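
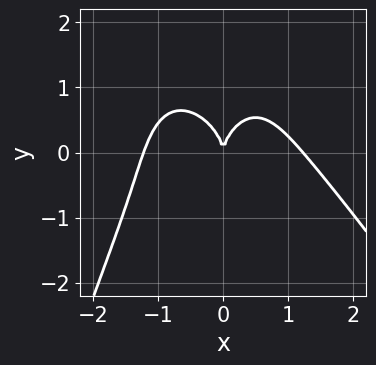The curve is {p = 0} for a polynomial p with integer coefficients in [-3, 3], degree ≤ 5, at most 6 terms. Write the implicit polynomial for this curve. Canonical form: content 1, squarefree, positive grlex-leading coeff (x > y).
deg p = 4. The shape is more complex than any degree-3 curve.
Observable constraints: one y-axis crossing is at y = 0; one x-axis crossing is at x = 0.
Assembling these constraints gives the stated polynomial.

2*x^4 + x^3*y + 3*x^2*y + y^3 - 3*x^2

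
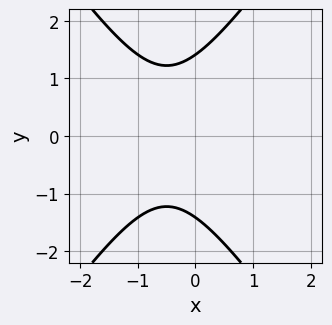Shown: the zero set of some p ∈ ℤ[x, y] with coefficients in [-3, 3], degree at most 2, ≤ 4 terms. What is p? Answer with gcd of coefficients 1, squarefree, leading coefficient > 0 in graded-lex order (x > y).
2*x^2 - y^2 + 2*x + 2

First, degree: the shape is more complex than any degree-1 curve, so deg p = 2.
Next, symmetries: it's symmetric under y → −y, forcing even powers of y.
Next, from the axis intercepts and sections: the curve avoids every integer x-axis point in the box.
Finally, these observations pin down the coefficients.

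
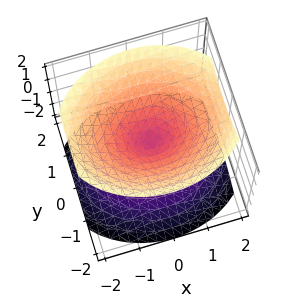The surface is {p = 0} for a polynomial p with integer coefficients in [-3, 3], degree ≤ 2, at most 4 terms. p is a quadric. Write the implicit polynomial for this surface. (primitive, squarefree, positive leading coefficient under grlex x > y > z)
2*x^2 + 3*y^2 - 3*z^2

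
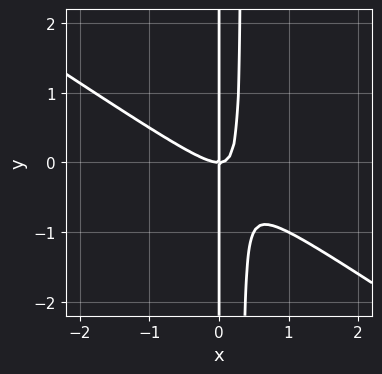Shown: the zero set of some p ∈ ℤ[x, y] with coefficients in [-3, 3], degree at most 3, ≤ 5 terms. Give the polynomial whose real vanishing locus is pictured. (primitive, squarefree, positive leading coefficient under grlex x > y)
2*x^3 + 3*x^2*y - x*y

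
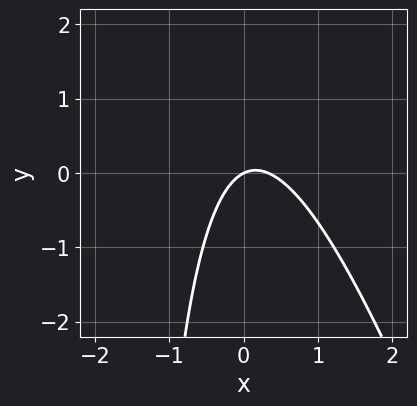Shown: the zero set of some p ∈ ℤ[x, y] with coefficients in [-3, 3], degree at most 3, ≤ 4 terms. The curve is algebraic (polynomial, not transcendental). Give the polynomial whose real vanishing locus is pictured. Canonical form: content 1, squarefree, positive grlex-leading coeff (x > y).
3*x^2 + x*y - x + 2*y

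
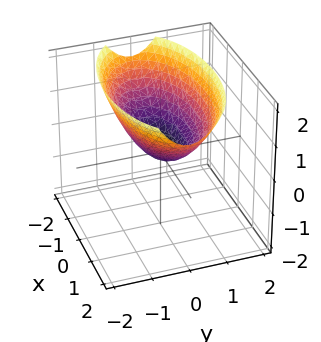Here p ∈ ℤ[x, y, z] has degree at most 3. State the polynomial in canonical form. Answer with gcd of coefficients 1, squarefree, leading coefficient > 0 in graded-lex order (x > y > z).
The degree is 2 — a paraboloid; a quadric.
Symmetries: the y ↦ −y reflection is a symmetry, so y appears only in even powers; the x ↦ −x reflection is a symmetry, so x appears only in even powers.
Reading off the gridlines: it crosses the z-axis at the gridline z = 0; one y-axis crossing is at y = 0; it crosses the x-axis at the gridline x = 0.
Together with the visible shape, these determine p as stated.

x^2 + 3*y^2 - 3*z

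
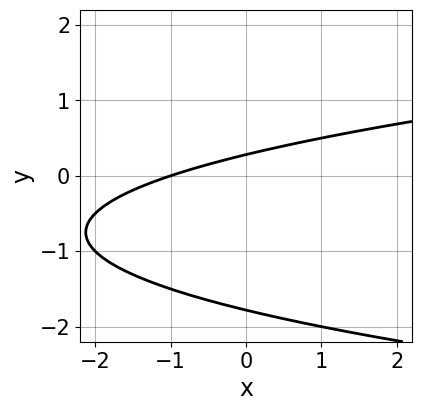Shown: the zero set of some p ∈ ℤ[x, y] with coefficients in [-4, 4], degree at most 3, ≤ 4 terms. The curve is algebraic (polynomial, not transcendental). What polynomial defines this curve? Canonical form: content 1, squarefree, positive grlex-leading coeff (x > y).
2*y^2 - x + 3*y - 1

First, the degree is 2 — a generic line meets the curve in up to 2 points.
Next, from the axis intercepts and sections: it crosses the x-axis at the gridline x = -1.
Finally, fitting integer coefficients to these (and the overall shape) gives p.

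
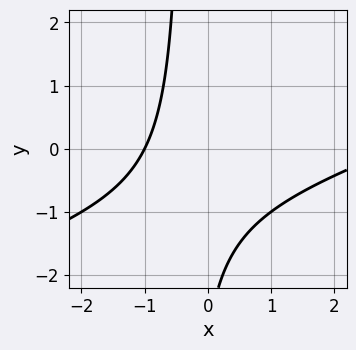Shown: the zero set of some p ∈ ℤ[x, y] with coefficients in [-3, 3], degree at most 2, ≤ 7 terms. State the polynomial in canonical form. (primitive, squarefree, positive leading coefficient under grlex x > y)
The degree is 2 — a generic line meets the curve in up to 2 points.
From the axis intercepts and sections: the curve avoids every integer y-axis point in the box; one x-axis crossing is at x = -1.
Fitting integer coefficients to these (and the overall shape) gives p.

x^2 - 3*x*y - 2*x - y - 3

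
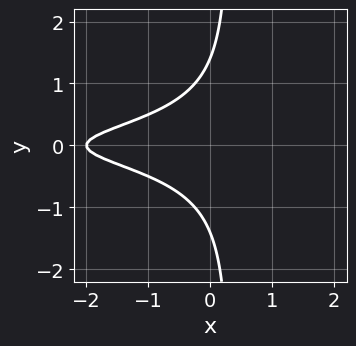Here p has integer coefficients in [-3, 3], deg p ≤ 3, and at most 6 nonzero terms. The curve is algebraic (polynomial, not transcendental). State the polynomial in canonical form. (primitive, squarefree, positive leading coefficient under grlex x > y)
3*x*y^2 - y^2 + x + 2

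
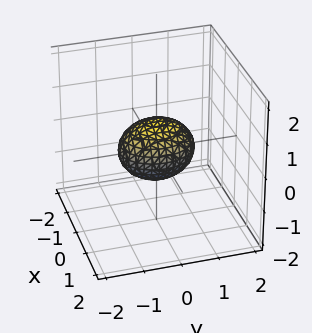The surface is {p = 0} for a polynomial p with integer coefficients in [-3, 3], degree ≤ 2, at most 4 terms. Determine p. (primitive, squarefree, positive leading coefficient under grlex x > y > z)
First, the degree is 2 — a closed, bounded, convex surface; a quadric.
Next, symmetries: it's symmetric under x → −x, forcing even powers of x; the y ↦ −y reflection is a symmetry, so y appears only in even powers; it's symmetric under z → −z, forcing even powers of z.
Next, checking where it meets the axes: the y-axis gridline crossings are at y ∈ {-1, 1}.
Finally, fitting integer coefficients to these (and the overall shape) gives p.

3*x^2 + 2*y^2 + 3*z^2 - 2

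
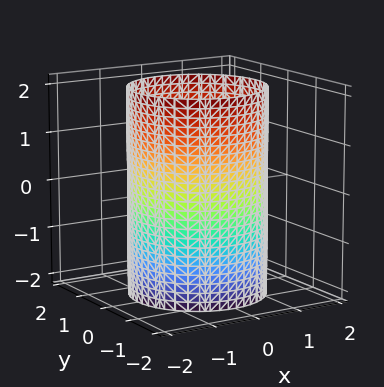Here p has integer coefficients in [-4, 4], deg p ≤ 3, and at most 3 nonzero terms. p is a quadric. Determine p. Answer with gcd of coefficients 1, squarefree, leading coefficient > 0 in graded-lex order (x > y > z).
x^2 + y^2 - 2

1. The degree is 2 — a cylinder; a quadric.
2. By symmetry, the z-axis is an axis of rotation, so x and y enter only as x² + y²; it's symmetric under z → −z, forcing even powers of z.
3. Reading off the gridlines: no z-intercept at any integer in the box; a circular section at z = 2 has radius between 1 and 2.
4. Matching integer coefficients to the picture gives p.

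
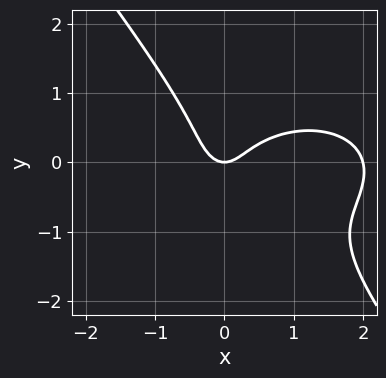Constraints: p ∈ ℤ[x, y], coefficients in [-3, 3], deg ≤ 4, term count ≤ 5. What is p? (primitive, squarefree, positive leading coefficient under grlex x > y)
Degree: a generic line meets the curve in up to 3 points, so deg p = 3.
From the visible intercepts: it meets the y-axis at y = 0 (among the integer gridlines); among the integer gridlines, it crosses the x-axis at x ∈ {0, 2}.
Together with the visible shape, these determine p as stated.

x^3 + 2*x*y^2 + 2*y^3 - 2*x^2 + y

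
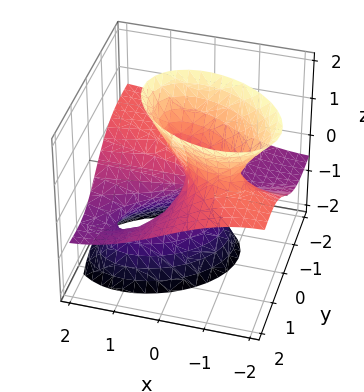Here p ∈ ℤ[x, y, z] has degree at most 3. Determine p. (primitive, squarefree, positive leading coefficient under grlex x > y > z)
1. The degree is 3 — no degree-2 surface has this shape.
2. Against the integer gridlines: the visible y-axis segment lies entirely on the surface; the visible x-axis segment lies entirely on the surface.
3. Putting this together gives p.

2*x^2*z + x*z^2 + 3*y^2*z - z^3 + 3*x*y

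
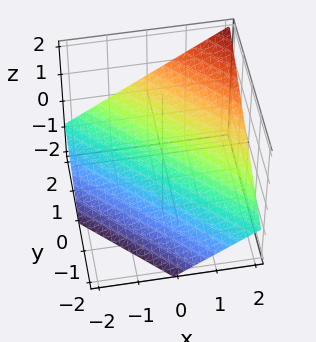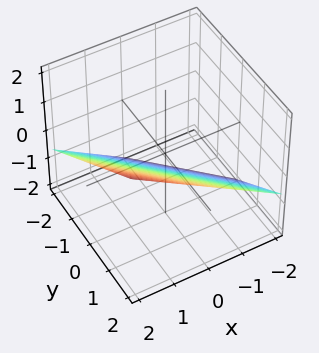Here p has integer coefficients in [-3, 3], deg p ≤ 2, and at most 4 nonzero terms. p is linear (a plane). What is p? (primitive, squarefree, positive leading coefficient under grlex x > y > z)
2*x + 2*y - 3*z - 2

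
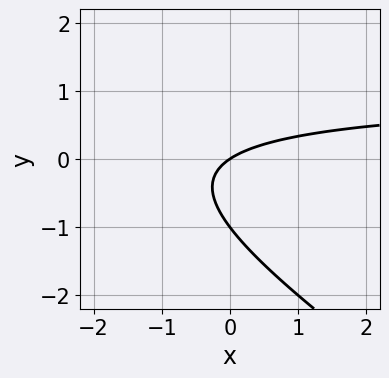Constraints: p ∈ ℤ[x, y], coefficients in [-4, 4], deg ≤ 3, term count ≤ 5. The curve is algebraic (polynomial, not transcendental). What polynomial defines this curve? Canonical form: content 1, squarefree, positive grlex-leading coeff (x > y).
First, degree: a generic line meets the curve in up to 2 points, so deg p = 2.
Next, observable constraints: one x-axis crossing is at x = 0; among the integer gridlines, it crosses the y-axis at y ∈ {-1, 0}.
Finally, fitting integer coefficients to these (and the overall shape) gives p.

2*x*y + 3*y^2 - 2*x + 3*y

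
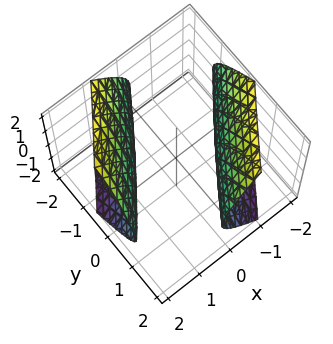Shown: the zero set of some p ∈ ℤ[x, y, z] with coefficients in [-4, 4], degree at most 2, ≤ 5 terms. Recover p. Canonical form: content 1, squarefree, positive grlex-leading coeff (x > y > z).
2*x^2 - 3*x*y + y^2 - 2*z^2 - 3

(a) I count 2 distinct pieces. They look like related sheets of one shape, so recover p as a whole.
(b) The degree is 2 — a generic line meets the surface in up to 2 points.
(c) Observable constraints: it misses every integer gridline on the z-axis.
(d) These observations pin down the coefficients.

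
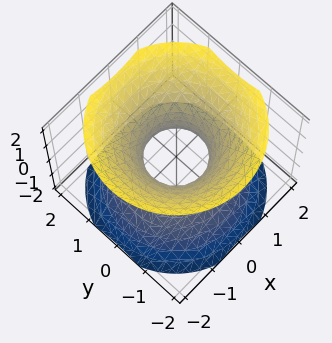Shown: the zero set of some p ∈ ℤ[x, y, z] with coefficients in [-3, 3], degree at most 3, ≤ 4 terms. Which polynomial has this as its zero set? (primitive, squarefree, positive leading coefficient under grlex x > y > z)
3*x^2 + 3*y^2 - 3*z^2 - 2

1. The degree is 2 — one connected sheet with a waist; a quadric.
2. Symmetries: mirror symmetry z ↦ −z ⇒ only even powers of z; every cross-section ⟂ z is a circle, so x, y appear only via x² + y².
3. Checking where it meets the axes: a circular section at z = 0 has radius between 0 and 1; the surface avoids every integer z-axis point in the box.
4. Matching integer coefficients to the picture gives p.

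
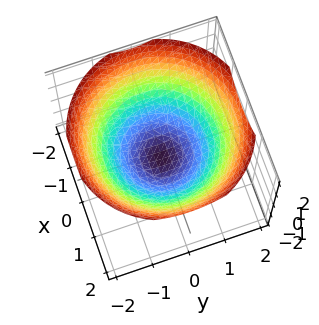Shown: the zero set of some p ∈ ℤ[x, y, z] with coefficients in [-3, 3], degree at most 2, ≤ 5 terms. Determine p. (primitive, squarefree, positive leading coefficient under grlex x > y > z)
Degree: no degree-1 surface has this shape, so deg p = 2.
Symmetry: every cross-section ⟂ z is a circle, so x, y appear only via x² + y².
Against the integer gridlines: among the integer gridlines, it crosses the x-axis at x ∈ {-1, 1}; among the integer gridlines, it crosses the y-axis at y ∈ {-1, 1}; a circular section at z = 0 has radius exactly 1.
Solving for integer coefficients yields p as stated.

x^2 + y^2 - 2*z - 1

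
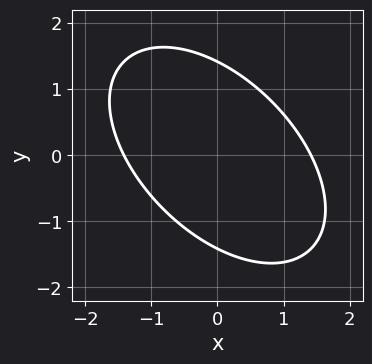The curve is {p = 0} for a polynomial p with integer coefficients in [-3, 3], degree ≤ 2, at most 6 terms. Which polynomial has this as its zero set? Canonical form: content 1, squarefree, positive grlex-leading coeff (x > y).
First, deg p = 2. No degree-1 curve has this shape.
Finally, matching integer coefficients to the picture gives p.

x^2 + x*y + y^2 - 2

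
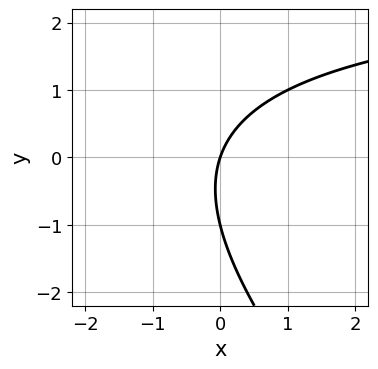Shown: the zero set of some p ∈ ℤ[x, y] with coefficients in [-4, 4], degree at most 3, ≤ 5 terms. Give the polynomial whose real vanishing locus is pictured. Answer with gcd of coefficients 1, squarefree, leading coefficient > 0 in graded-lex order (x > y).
First, degree: the shape is more complex than any degree-1 curve, so deg p = 2.
Then, against the integer gridlines: it crosses the x-axis at the gridline x = 0; the y-axis gridline crossings are at y ∈ {-1, 0}.
Finally, these observations pin down the coefficients.

x*y + y^2 - 3*x + y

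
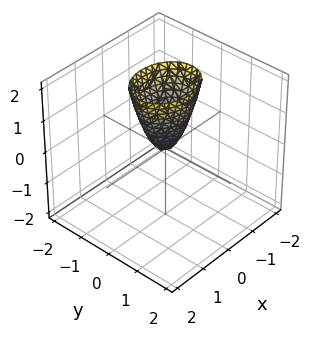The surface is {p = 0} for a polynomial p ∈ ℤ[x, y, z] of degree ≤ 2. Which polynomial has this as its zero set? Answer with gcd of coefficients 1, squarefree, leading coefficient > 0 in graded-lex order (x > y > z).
2*x^2 + 3*y^2 - z

(a) The degree is 2 — a single bowl opening along one axis; a quadric.
(b) Symmetries: it's symmetric under y → −y, forcing even powers of y; mirror symmetry x ↦ −x ⇒ only even powers of x.
(c) From the axis intercepts and sections: it crosses the y-axis at the gridline y = 0; one z-axis crossing is at z = 0; it crosses the x-axis at the gridline x = 0.
(d) Putting this together gives p.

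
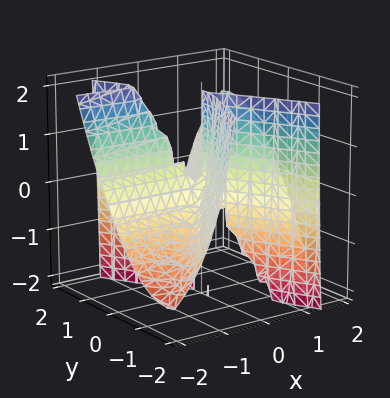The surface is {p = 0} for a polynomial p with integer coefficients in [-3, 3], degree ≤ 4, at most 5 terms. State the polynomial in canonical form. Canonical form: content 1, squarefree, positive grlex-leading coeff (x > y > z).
3*x^2*y - 2*x^2*z - x*y*z - y^3

Degree: no degree-2 surface has this shape, so deg p = 3.
From the axis intercepts and sections: the visible x-axis segment lies entirely on the surface; every point of the z-axis in the box is on the surface; one y-axis crossing is at y = 0.
Fitting integer coefficients to these (and the overall shape) gives p.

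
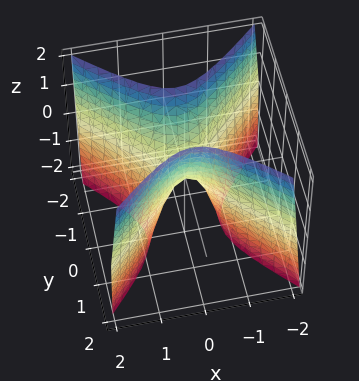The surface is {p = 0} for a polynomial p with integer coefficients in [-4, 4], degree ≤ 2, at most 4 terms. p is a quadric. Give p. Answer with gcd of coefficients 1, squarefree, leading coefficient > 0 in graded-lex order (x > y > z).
1. The degree is 2 — a saddle surface; a quadric.
2. Symmetries: mirror symmetry y ↦ −y ⇒ only even powers of y; mirror symmetry x ↦ −x ⇒ only even powers of x.
3. From the visible intercepts: one y-axis crossing is at y = 0; one z-axis crossing is at z = 0; it crosses the x-axis at the gridline x = 0.
4. Matching integer coefficients to the picture gives p.

3*x^2 - 3*y^2 + z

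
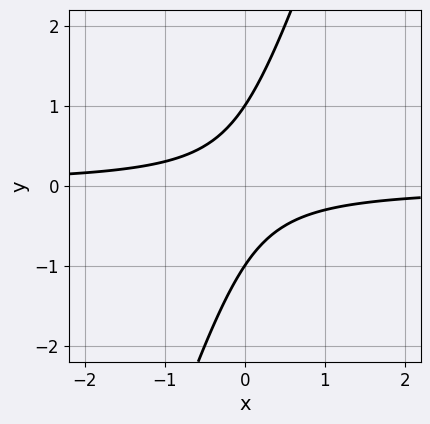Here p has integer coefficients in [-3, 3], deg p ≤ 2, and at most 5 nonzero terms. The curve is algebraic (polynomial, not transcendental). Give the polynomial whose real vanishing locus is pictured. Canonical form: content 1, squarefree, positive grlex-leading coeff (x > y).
3*x*y - y^2 + 1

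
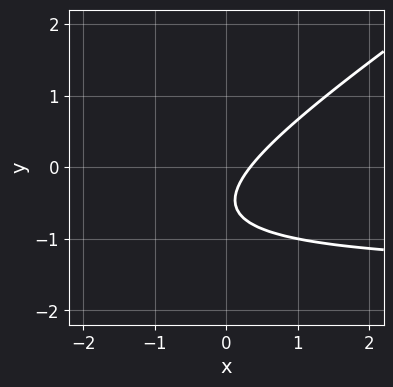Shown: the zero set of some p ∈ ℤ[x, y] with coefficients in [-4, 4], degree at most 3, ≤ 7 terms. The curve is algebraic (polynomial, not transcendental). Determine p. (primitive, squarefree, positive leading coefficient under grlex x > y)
(a) Degree: no degree-1 curve has this shape, so deg p = 2.
(b) From the axis intercepts and sections: it misses every integer gridline on the y-axis.
(c) Fitting integer coefficients to these (and the overall shape) gives p.

2*x*y - 3*y^2 + 3*x - 3*y - 1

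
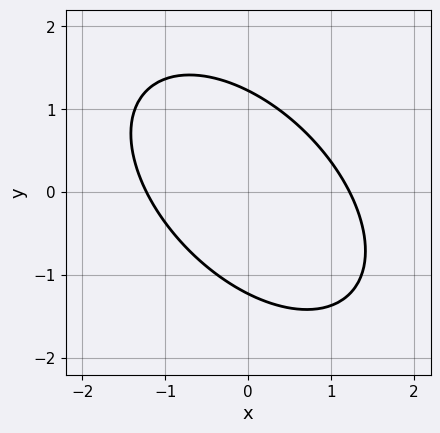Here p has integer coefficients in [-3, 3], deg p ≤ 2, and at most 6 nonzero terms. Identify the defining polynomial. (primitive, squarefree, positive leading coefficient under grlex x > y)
deg p = 2.
Solving for integer coefficients yields p as stated.

2*x^2 + 2*x*y + 2*y^2 - 3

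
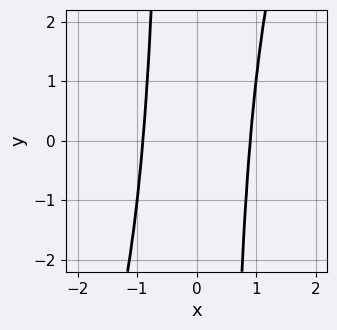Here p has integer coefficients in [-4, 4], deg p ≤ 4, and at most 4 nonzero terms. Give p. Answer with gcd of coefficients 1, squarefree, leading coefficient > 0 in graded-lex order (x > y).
3*x^4 - x^3*y - 2

deg p = 4. No degree-3 curve has this shape.
Checking where it meets the axes: it misses every integer gridline on the y-axis.
Putting this together gives p.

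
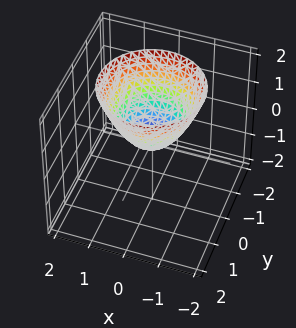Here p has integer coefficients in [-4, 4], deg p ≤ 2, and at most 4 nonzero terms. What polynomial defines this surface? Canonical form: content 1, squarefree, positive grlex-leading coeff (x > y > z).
(a) Degree: a single bowl opening along one axis; a quadric, so deg p = 2.
(b) By symmetry, every cross-section ⟂ z is a circle, so x, y appear only via x² + y².
(c) From the axis intercepts and sections: it meets the y-axis at y = 0 (among the integer gridlines); one x-axis crossing is at x = 0; a circular section at z = 1 has radius exactly 1; it crosses the z-axis at the gridline z = 0.
(d) The integer polynomial consistent with all of this is the stated p.

x^2 + y^2 - z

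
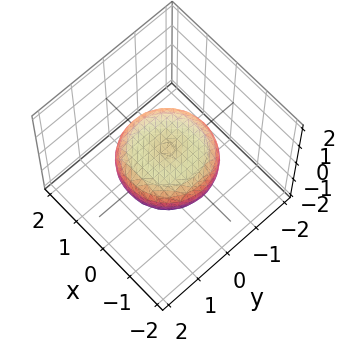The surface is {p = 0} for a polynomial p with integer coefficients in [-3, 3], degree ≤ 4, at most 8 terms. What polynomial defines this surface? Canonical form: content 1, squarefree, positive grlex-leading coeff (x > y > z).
1. The degree is 4 — a generic line meets the surface in up to 4 points.
2. By symmetry, every cross-section ⟂ z is a circle, so x, y appear only via x² + y².
3. From the visible intercepts: a circular section at z = 0 has radius between 1 and 2.
4. Together with the visible shape, these determine p as stated.

x^4 + 2*x^2*y^2 + y^4 - x^2 - y^2 + 3*z^2 - 1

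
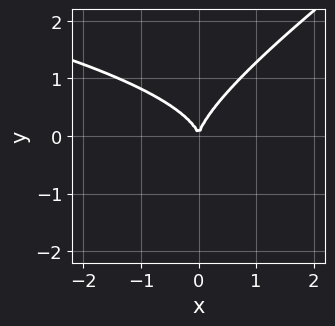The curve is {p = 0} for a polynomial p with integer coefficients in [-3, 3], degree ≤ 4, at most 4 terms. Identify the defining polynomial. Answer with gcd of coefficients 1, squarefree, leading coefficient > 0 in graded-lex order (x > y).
(a) deg p = 3. No degree-2 curve has this shape.
(b) Checking where it meets the axes: it meets the y-axis at y = 0 (among the integer gridlines); one x-axis crossing is at x = 0.
(c) Together with the visible shape, these determine p as stated.

2*x*y^2 - 3*y^3 + 3*x^2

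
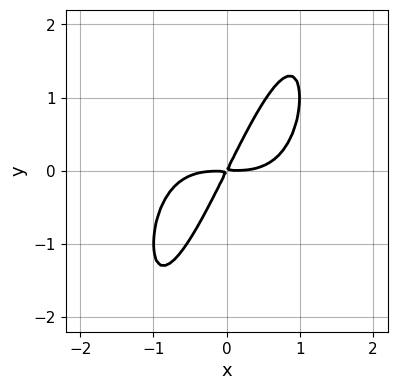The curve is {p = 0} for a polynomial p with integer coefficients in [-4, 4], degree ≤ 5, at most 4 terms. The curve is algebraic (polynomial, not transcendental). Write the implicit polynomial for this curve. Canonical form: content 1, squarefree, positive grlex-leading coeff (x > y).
1. The degree is 4 — a generic line meets the curve in up to 4 points.
2. The integer polynomial consistent with all of this is the stated p.

x^4 - 2*x*y + y^2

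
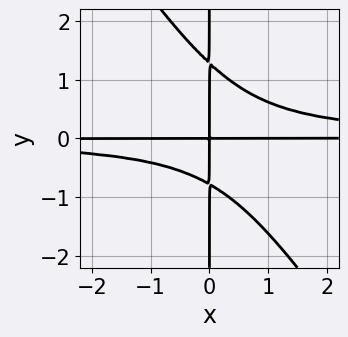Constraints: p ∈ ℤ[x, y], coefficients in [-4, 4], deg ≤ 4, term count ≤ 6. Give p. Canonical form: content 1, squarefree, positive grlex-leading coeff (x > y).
3*x^2*y^2 + 2*x*y^3 - x*y^2 - 2*x*y

(a) deg p = 4. No degree-3 curve has this shape.
(b) Reading off the gridlines: every point of the x-axis in the box is on the curve; the visible y-axis segment lies entirely on the curve.
(c) Solving for integer coefficients yields p as stated.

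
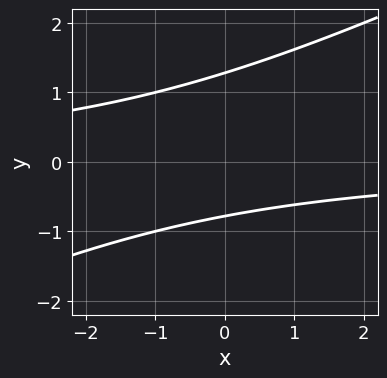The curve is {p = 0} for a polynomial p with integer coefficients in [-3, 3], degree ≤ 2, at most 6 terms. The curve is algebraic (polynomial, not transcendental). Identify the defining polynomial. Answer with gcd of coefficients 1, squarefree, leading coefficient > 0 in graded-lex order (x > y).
x*y - 2*y^2 + y + 2

1. Degree: the shape is more complex than any degree-1 curve, so deg p = 2.
2. Against the integer gridlines: the curve avoids every integer x-axis point in the box.
3. Fitting integer coefficients to these (and the overall shape) gives p.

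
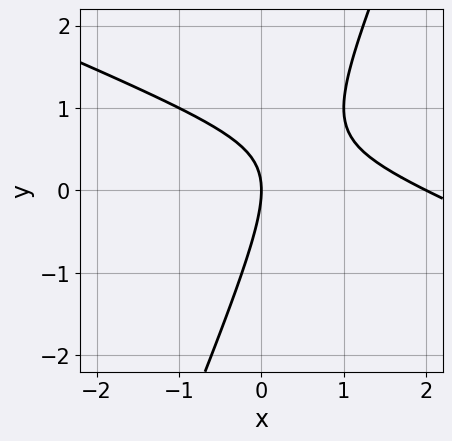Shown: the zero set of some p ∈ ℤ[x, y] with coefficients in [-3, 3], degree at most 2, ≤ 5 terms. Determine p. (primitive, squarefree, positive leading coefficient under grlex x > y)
(a) deg p = 2.
(b) Observable constraints: the x-axis gridline crossings are at x ∈ {0, 2}; one y-axis crossing is at y = 0.
(c) The integer polynomial consistent with all of this is the stated p.

x^2 + 2*x*y - y^2 - 2*x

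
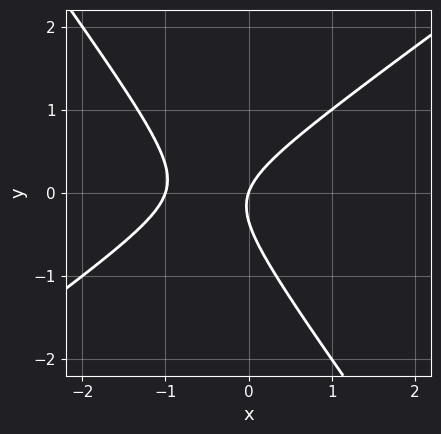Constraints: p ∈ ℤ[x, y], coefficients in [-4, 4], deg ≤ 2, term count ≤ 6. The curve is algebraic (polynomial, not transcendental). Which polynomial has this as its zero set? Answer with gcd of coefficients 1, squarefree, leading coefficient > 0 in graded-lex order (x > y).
3*x^2 - 2*x*y - 3*y^2 + 3*x - y

First, degree: no degree-1 curve has this shape, so deg p = 2.
Then, against the integer gridlines: among the integer gridlines, it crosses the x-axis at x ∈ {-1, 0}; it meets the y-axis at y = 0 (among the integer gridlines).
Finally, assembling these constraints gives the stated polynomial.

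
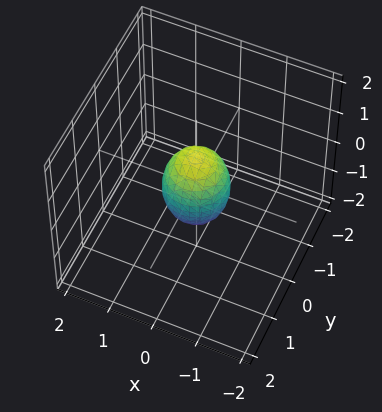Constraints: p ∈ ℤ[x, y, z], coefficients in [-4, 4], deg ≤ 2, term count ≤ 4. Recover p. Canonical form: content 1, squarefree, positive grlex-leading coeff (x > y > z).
2*x^2 + 2*y^2 + z^2 - 1

1. deg p = 2. A generic line meets the surface in up to 2 points.
2. By symmetry, every cross-section ⟂ z is a circle, so x, y appear only via x² + y².
3. From the axis intercepts and sections: a circular section at z = 0 has radius between 0 and 1; the z-axis gridline crossings are at z ∈ {-1, 1}.
4. Solving for integer coefficients yields p as stated.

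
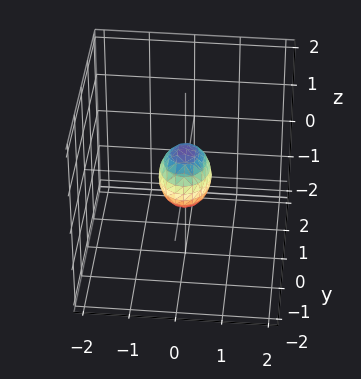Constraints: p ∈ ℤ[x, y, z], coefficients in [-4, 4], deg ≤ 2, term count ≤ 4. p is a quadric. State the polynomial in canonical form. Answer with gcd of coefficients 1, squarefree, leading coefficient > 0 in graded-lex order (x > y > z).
1. Degree: a closed, bounded, convex surface; a quadric, so deg p = 2.
2. Symmetries: mirror symmetry x ↦ −x ⇒ only even powers of x; it's symmetric under z → −z, forcing even powers of z; it's symmetric under y → −y, forcing even powers of y.
3. Assembling these constraints gives the stated polynomial.

3*x^2 + 2*y^2 + 2*z^2 - 1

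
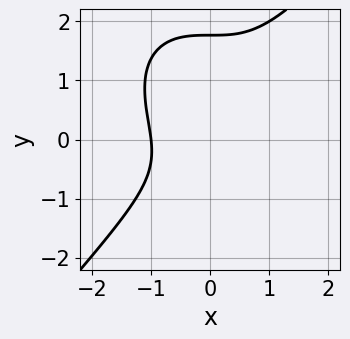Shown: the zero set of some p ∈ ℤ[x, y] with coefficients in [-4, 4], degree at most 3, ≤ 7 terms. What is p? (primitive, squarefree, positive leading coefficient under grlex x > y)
First, degree: a generic line meets the curve in up to 3 points, so deg p = 3.
Next, reading off the gridlines: it meets the x-axis at x = -1 (among the integer gridlines).
Finally, the integer polynomial consistent with all of this is the stated p.

3*x^3 - 2*y^3 + 2*y^2 + y + 3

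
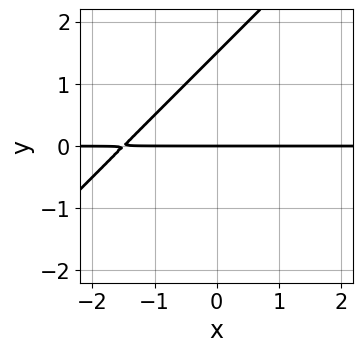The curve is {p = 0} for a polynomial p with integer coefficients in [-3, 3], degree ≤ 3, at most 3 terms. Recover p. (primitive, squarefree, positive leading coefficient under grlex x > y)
2*x*y - 2*y^2 + 3*y

(a) Degree: a generic line meets the curve in up to 2 points, so deg p = 2.
(b) Reading off the gridlines: it crosses the y-axis at the gridline y = 0; the visible x-axis segment lies entirely on the curve.
(c) Assembling these constraints gives the stated polynomial.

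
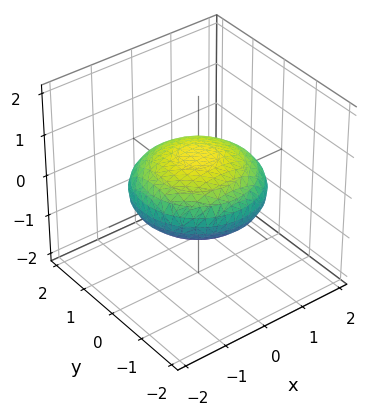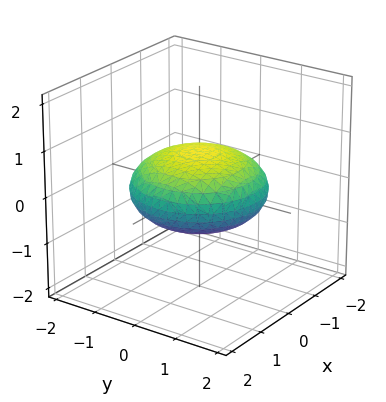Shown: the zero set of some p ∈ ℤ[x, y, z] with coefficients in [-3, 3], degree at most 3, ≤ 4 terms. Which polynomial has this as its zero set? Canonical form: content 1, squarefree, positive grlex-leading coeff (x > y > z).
1. The degree is 2 — a generic line meets the surface in up to 2 points.
2. Symmetries: rotational symmetry about the z-axis ⇒ p depends on x, y only through x² + y².
3. Reading off the gridlines: a circular section at z = 0 has radius between 1 and 2.
4. Assembling these constraints gives the stated polynomial.

x^2 + y^2 + 3*z^2 - 2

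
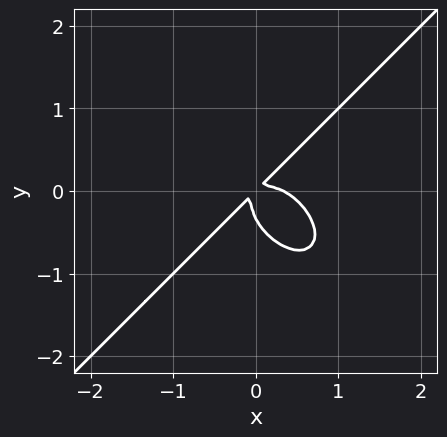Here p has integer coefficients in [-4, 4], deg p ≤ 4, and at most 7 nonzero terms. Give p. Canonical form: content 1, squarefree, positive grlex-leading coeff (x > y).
Degree: a generic line meets the curve in up to 3 points, so deg p = 3.
Solving for integer coefficients yields p as stated.

3*x^3 - 3*y^3 - x^2 + 2*x*y - y^2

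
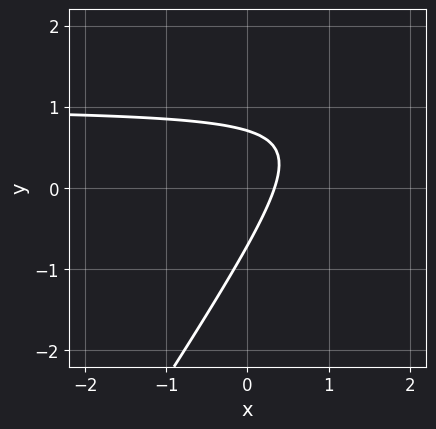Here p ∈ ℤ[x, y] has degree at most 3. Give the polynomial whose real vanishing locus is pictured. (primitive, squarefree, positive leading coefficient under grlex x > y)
3*x*y - 2*y^2 - 3*x + 1

1. Degree: a generic line meets the curve in up to 2 points, so deg p = 2.
2. Solving for integer coefficients yields p as stated.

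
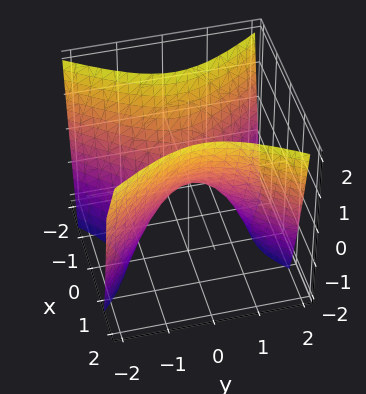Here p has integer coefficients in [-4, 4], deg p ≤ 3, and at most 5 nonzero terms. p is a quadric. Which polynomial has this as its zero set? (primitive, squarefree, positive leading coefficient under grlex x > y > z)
1. deg p = 2. A hyperbolic paraboloid; a quadric.
2. Symmetries: the y ↦ −y reflection is a symmetry, so y appears only in even powers; the x ↦ −x reflection is a symmetry, so x appears only in even powers.
3. Observable constraints: one x-axis crossing is at x = 0; it meets the y-axis at y = 0 (among the integer gridlines).
4. Assembling these constraints gives the stated polynomial.

3*x^2 - 2*y^2 - 2*z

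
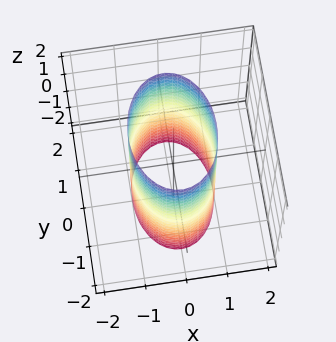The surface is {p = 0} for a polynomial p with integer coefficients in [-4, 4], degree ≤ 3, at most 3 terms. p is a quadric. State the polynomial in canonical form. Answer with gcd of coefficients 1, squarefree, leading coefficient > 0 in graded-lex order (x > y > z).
2*x^2 + y^2 - 2

1. The degree is 2 — constant cross-section along one axis; a quadric.
2. Symmetries: it's symmetric under z → −z, forcing even powers of z; the x ↦ −x reflection is a symmetry, so x appears only in even powers; mirror symmetry y ↦ −y ⇒ only even powers of y.
3. Checking where it meets the axes: no z-intercept at any integer in the box; among the integer gridlines, it crosses the x-axis at x ∈ {-1, 1}.
4. Fitting integer coefficients to these (and the overall shape) gives p.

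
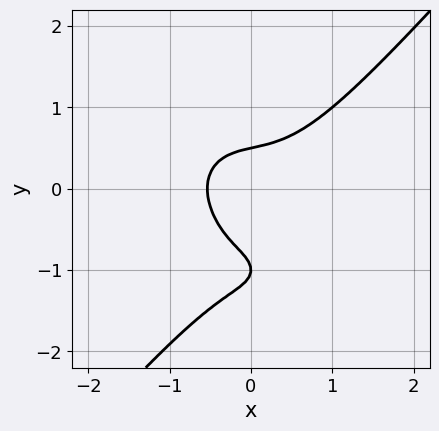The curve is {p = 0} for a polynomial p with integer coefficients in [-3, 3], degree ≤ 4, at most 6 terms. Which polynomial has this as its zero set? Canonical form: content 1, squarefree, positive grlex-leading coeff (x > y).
3*x^3 - 2*y^3 - 3*y^2 + x + 1

1. The degree is 3 — no degree-2 curve has this shape.
2. Observable constraints: it crosses the y-axis at the gridline y = -1.
3. Assembling these constraints gives the stated polynomial.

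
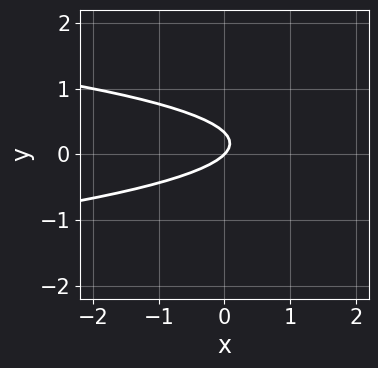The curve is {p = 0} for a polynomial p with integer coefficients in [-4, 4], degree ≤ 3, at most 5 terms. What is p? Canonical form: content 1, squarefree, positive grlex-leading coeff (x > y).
3*y^2 + x - y

1. Degree: no degree-1 curve has this shape, so deg p = 2.
2. Checking where it meets the axes: it crosses the y-axis at the gridline y = 0; it meets the x-axis at x = 0 (among the integer gridlines).
3. Solving for integer coefficients yields p as stated.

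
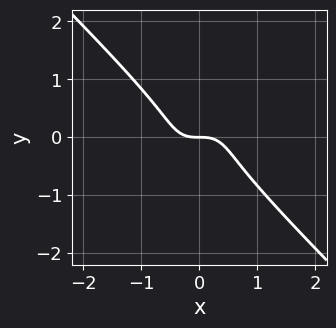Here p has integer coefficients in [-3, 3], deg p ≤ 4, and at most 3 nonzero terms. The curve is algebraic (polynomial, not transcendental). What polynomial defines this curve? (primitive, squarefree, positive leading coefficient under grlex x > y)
First, the degree is 3 — no degree-2 curve has this shape.
Next, reading off the gridlines: one y-axis crossing is at y = 0; it meets the x-axis at x = 0 (among the integer gridlines).
Finally, fitting integer coefficients to these (and the overall shape) gives p.

2*x^3 + 2*y^3 + y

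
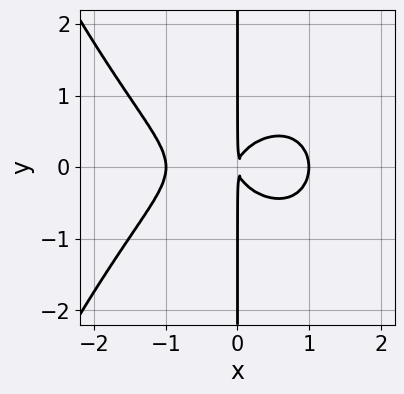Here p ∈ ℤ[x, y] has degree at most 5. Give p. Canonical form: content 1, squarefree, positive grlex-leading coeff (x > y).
First, the degree is 4 — the shape is more complex than any degree-3 curve.
Next, symmetries: the y ↦ −y reflection is a symmetry, so y appears only in even powers.
Then, reading off the gridlines: the visible y-axis segment lies entirely on the curve; the x-axis gridline crossings are at x ∈ {-1, 1}.
Finally, the integer polynomial consistent with all of this is the stated p.

x^4 + 2*x*y^2 - x^2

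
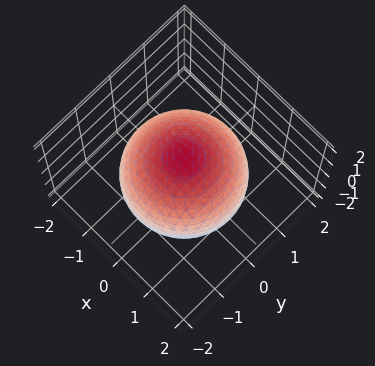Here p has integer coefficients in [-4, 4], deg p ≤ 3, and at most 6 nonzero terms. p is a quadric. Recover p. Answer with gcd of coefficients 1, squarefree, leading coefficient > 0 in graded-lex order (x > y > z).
x^2 + y^2 + z^2 - 2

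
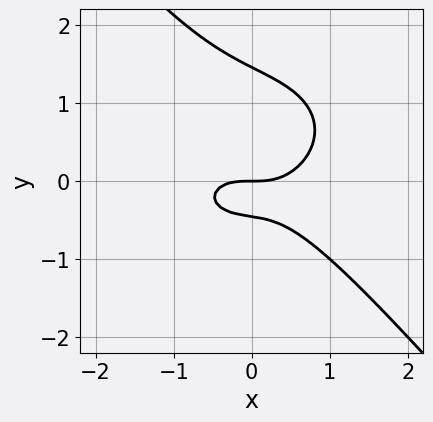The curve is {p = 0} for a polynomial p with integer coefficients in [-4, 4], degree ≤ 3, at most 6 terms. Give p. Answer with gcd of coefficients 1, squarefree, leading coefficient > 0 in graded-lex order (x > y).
First, the degree is 3 — the shape is more complex than any degree-2 curve.
Then, from the visible intercepts: it meets the x-axis at x = 0 (among the integer gridlines); it crosses the y-axis at the gridline y = 0.
Finally, the integer polynomial consistent with all of this is the stated p.

2*x^3 + 2*x*y^2 + 3*y^3 - 3*y^2 - 2*y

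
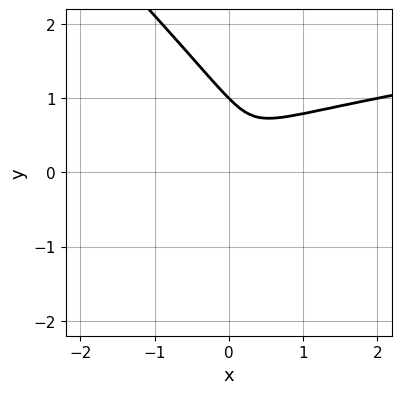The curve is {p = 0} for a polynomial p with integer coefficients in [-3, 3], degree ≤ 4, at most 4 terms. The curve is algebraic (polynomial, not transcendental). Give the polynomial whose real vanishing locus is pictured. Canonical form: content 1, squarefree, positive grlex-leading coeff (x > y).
The degree is 3 — a generic line meets the curve in up to 3 points.
Against the integer gridlines: it crosses the y-axis at the gridline y = 1.
The integer polynomial consistent with all of this is the stated p.

2*x*y^2 + 2*y^3 - x^2 - 2*y^2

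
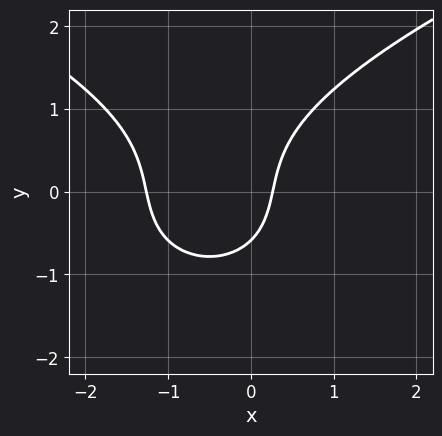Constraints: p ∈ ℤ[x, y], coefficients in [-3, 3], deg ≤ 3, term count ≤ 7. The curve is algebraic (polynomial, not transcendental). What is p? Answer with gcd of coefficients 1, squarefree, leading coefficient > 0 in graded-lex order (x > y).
2*y^3 - 3*x^2 - 3*x + y + 1

First, the degree is 3 — a generic line meets the curve in up to 3 points.
Finally, matching integer coefficients to the picture gives p.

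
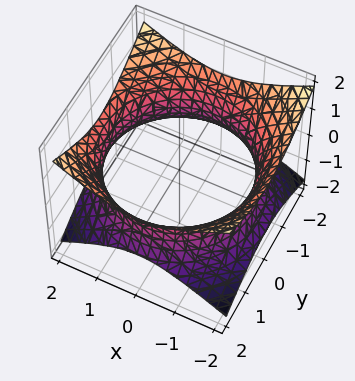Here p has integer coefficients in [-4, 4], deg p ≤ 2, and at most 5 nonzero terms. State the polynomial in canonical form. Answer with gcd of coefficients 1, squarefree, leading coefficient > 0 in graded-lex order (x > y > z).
x^2 + y^2 - 2*z^2 - 3

Degree: an hourglass — one-sheet hyperboloid; a quadric, so deg p = 2.
Symmetry: the surface is invariant under rotation about z: p = q(x² + y², z); the z ↦ −z reflection is a symmetry, so z appears only in even powers.
Observable constraints: the surface avoids every integer z-axis point in the box; a circular section at z = 0 has radius between 1 and 2.
Solving for integer coefficients yields p as stated.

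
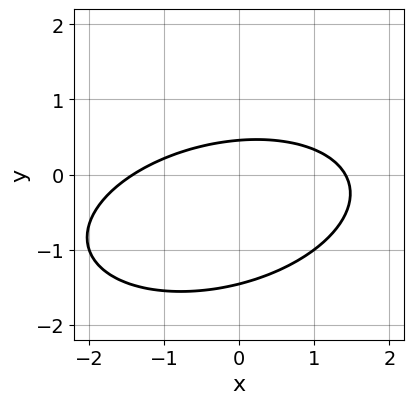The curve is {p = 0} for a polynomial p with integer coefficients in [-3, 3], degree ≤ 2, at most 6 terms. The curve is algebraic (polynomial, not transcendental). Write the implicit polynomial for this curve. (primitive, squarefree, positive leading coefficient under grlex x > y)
x^2 - x*y + 3*y^2 + 3*y - 2

(a) The degree is 2 — no degree-1 curve has this shape.
(b) Matching integer coefficients to the picture gives p.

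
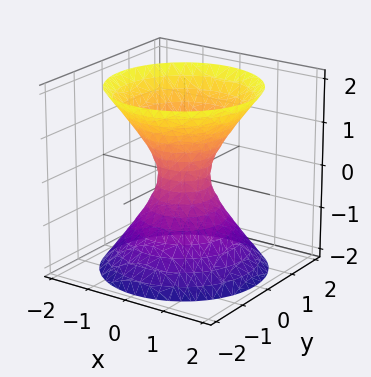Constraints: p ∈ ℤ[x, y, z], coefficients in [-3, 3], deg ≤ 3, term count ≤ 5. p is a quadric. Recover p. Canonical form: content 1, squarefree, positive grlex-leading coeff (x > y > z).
First, degree: one connected sheet with a waist; a quadric, so deg p = 2.
Next, symmetries: the z ↦ −z reflection is a symmetry, so z appears only in even powers; the surface is invariant under rotation about z: p = q(x² + y², z).
Next, reading off the gridlines: it misses every integer gridline on the z-axis; a circular section at z = 0 has radius between 0 and 1.
Finally, putting this together gives p.

3*x^2 + 3*y^2 - 2*z^2 - 1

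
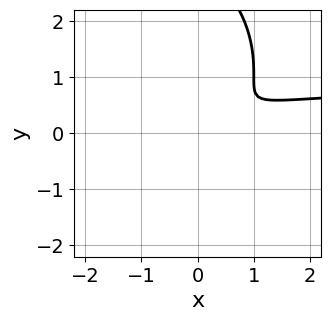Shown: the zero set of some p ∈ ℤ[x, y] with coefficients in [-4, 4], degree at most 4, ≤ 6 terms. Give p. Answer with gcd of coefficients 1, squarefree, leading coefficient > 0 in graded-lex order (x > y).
x^2*y + y^3 - x^2 + 2*x*y - 3*y^2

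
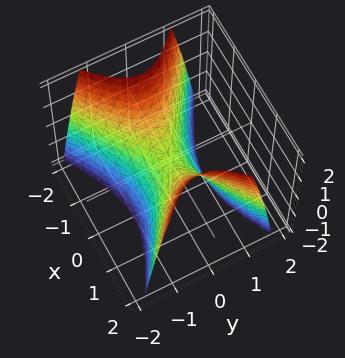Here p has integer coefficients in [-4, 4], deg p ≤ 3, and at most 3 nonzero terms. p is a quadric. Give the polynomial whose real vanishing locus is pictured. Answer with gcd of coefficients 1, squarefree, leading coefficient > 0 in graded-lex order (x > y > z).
x^2 - 2*y^2 - z

(a) deg p = 2.
(b) Symmetries: mirror symmetry y ↦ −y ⇒ only even powers of y; mirror symmetry x ↦ −x ⇒ only even powers of x.
(c) Reading off the gridlines: one z-axis crossing is at z = 0; it crosses the x-axis at the gridline x = 0; one y-axis crossing is at y = 0.
(d) Assembling these constraints gives the stated polynomial.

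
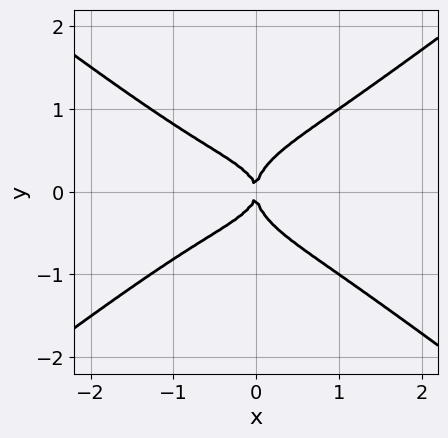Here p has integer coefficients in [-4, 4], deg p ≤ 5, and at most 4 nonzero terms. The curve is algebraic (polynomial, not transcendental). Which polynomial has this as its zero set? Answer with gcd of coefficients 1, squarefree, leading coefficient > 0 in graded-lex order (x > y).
x^4 - 3*y^4 + x*y^2 + x^2

First, deg p = 4.
Then, symmetries: it's symmetric under y → −y, forcing even powers of y.
Next, from the visible intercepts: it meets the y-axis at y = 0 (among the integer gridlines); it meets the x-axis at x = 0 (among the integer gridlines).
Finally, assembling these constraints gives the stated polynomial.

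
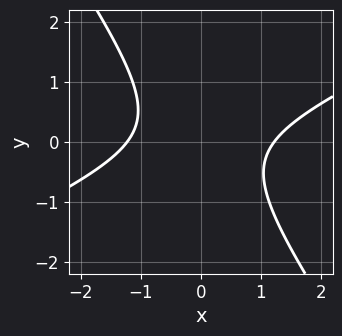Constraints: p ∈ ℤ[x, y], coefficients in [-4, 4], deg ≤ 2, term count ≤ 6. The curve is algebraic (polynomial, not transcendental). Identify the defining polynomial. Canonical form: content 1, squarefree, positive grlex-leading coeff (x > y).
2*x^2 - 3*x*y - 3*y^2 - 3

1. deg p = 2.
2. Reading off the gridlines: the curve avoids every integer y-axis point in the box.
3. Putting this together gives p.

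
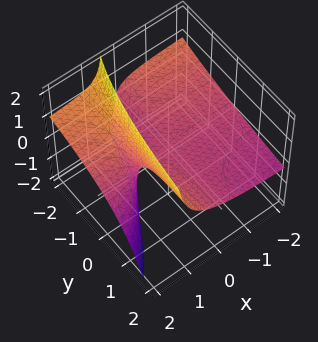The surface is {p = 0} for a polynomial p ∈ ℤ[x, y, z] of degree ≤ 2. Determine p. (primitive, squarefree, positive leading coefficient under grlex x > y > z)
First, degree: a generic line meets the surface in up to 2 points, so deg p = 2.
Then, observable constraints: one z-axis crossing is at z = 0; the visible x-axis segment lies entirely on the surface; the visible y-axis segment lies entirely on the surface.
Finally, assembling these constraints gives the stated polynomial.

x*y + 3*x*z - y*z - 3*z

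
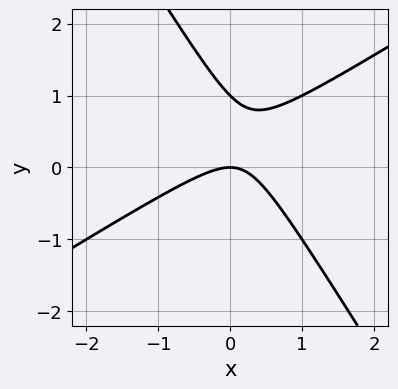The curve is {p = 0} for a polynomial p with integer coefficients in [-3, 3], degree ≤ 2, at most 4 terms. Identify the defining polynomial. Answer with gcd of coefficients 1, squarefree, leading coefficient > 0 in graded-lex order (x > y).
x^2 - x*y - y^2 + y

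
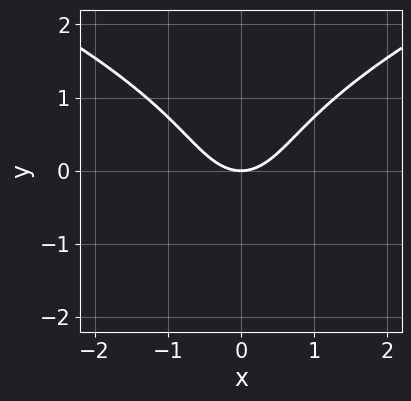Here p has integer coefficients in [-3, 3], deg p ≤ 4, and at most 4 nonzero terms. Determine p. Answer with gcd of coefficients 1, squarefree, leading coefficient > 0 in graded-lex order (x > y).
Degree: the shape is more complex than any degree-2 curve, so deg p = 3.
Symmetries: it's symmetric under x → −x, forcing even powers of x.
Reading off the gridlines: one y-axis crossing is at y = 0; it crosses the x-axis at the gridline x = 0.
These observations pin down the coefficients.

2*y^3 - 3*x^2 + 3*y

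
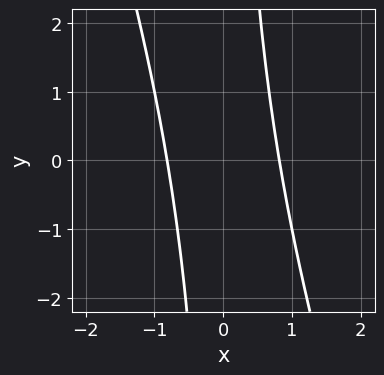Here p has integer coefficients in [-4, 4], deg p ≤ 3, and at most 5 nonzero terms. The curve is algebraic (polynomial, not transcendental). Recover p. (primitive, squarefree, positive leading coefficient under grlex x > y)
First, the degree is 2 — the shape is more complex than any degree-1 curve.
Next, reading off the gridlines: no y-intercept at any integer in the box.
Finally, the integer polynomial consistent with all of this is the stated p.

3*x^2 + x*y - 2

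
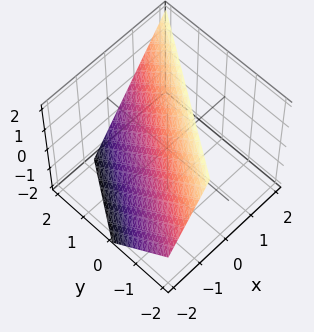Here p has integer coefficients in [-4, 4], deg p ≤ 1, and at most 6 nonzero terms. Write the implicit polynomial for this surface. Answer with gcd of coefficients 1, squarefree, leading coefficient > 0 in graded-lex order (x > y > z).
First, degree: every cross-section is a straight line — this is a plane, so deg p = 1.
Next, against the integer gridlines: it crosses the y-axis at the gridline y = 1; one z-axis crossing is at z = 1.
Finally, these observations pin down the coefficients.

3*x - 2*y - 2*z + 2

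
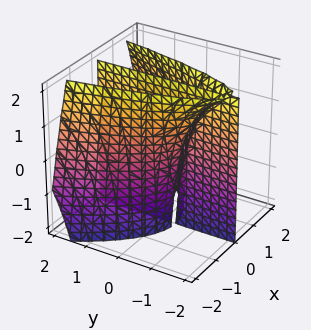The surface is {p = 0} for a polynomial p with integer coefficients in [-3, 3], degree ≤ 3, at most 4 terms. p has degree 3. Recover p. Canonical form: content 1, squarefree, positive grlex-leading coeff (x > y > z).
2*x^3 + x*y*z - 3*x*y - 2*x

(a) I count 2 distinct pieces. They look like related sheets of one shape, so recover p as a whole.
(b) The degree is 3 — a generic line meets the surface in up to 3 points.
(c) From the visible intercepts: among the integer gridlines, it crosses the x-axis at x ∈ {-1, 0, 1}; the visible z-axis segment lies entirely on the surface; the visible y-axis segment lies entirely on the surface.
(d) Together with the visible shape, these determine p as stated.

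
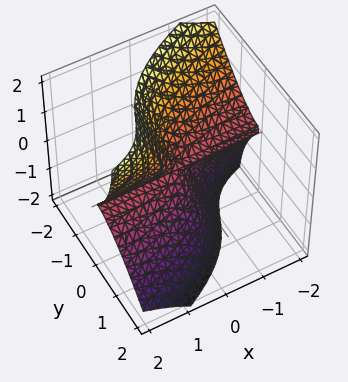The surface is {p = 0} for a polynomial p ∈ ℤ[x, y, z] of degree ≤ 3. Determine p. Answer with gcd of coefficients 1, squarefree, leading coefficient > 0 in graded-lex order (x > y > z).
2*x*y*z - 2*x*z^2 + 3*y^3 + z^3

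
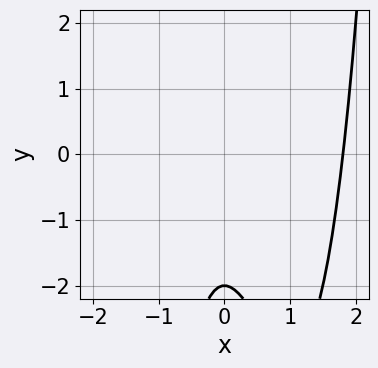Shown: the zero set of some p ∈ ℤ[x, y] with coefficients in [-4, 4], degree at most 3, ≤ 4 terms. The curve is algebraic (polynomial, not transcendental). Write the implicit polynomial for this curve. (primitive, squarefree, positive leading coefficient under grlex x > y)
2*x^3 - 3*x^2 - y - 2

The degree is 3 — no degree-2 curve has this shape.
Checking where it meets the axes: it crosses the y-axis at the gridline y = -2.
Fitting integer coefficients to these (and the overall shape) gives p.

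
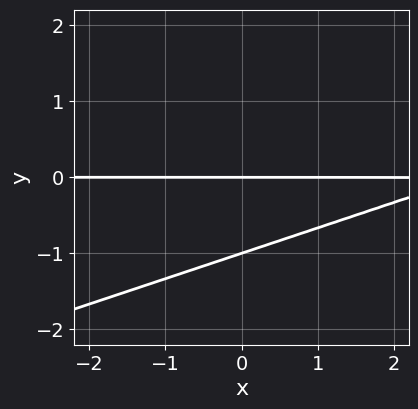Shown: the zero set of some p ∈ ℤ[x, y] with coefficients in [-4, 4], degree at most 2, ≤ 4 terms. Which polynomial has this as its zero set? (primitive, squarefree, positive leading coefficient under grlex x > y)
x*y - 3*y^2 - 3*y

1. The degree is 2 — a generic line meets the curve in up to 2 points.
2. Reading off the gridlines: the y-axis gridline crossings are at y ∈ {-1, 0}; every point of the x-axis in the box is on the curve.
3. Assembling these constraints gives the stated polynomial.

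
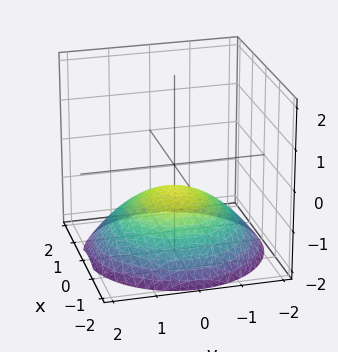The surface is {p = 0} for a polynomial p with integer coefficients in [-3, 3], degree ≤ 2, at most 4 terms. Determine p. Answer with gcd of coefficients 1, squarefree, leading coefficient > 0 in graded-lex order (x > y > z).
x^2 + y^2 + 3*z + 2

First, the degree is 2 — the shape is more complex than any degree-1 surface.
Next, symmetries: every cross-section ⟂ z is a circle, so x, y appear only via x² + y².
Then, against the integer gridlines: the surface avoids every integer y-axis point in the box; no x-intercept at any integer in the box; a circular section at z = -1 has radius exactly 1.
Finally, together with the visible shape, these determine p as stated.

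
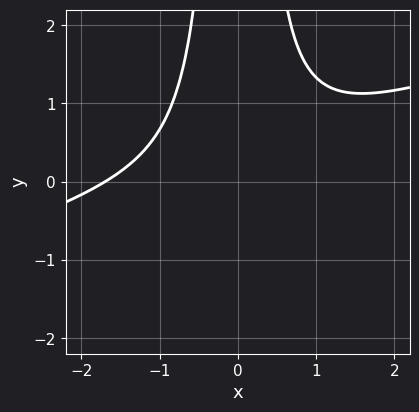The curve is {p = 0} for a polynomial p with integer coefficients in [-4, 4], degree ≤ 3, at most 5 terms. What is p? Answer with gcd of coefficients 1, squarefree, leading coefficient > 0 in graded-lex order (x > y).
(a) deg p = 3. A generic line meets the curve in up to 3 points.
(b) From the visible intercepts: it misses every integer gridline on the y-axis.
(c) Solving for integer coefficients yields p as stated.

x^3 - 3*x^2*y + x^2 + 2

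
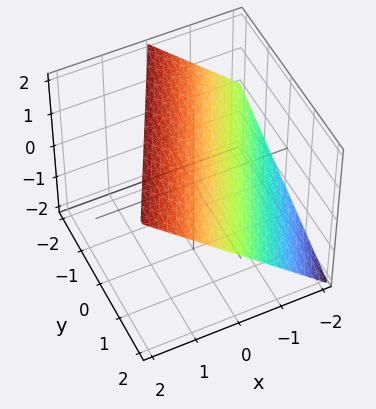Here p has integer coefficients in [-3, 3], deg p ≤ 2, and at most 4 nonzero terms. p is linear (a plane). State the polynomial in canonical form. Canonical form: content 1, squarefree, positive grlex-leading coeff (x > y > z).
First, the degree is 1 — the surface is flat (a plane).
Then, checking where it meets the axes: one x-axis crossing is at x = -1; it meets the z-axis at z = 1 (among the integer gridlines); it meets the y-axis at y = 2 (among the integer gridlines).
Finally, together with the visible shape, these determine p as stated.

2*x - y - 2*z + 2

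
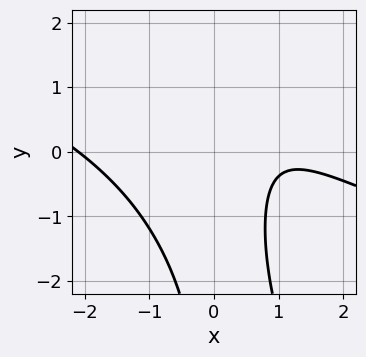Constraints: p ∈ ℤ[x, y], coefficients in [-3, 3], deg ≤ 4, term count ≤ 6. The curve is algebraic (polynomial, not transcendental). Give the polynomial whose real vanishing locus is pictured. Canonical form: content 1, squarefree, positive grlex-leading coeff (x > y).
First, degree: no degree-2 curve has this shape, so deg p = 3.
Next, reading off the gridlines: the curve avoids every integer x-axis point in the box; the curve avoids every integer y-axis point in the box.
Finally, the integer polynomial consistent with all of this is the stated p.

x^3 + 3*x^2*y + x*y^2 - 3*x + 3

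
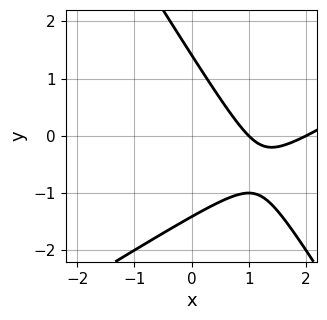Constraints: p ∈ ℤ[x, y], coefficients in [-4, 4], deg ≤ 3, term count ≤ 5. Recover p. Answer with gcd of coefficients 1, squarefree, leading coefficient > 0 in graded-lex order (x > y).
x^2 - x*y - y^2 - 3*x + 2

1. Degree: a generic line meets the curve in up to 2 points, so deg p = 2.
2. From the visible intercepts: the x-axis gridline crossings are at x ∈ {1, 2}.
3. The integer polynomial consistent with all of this is the stated p.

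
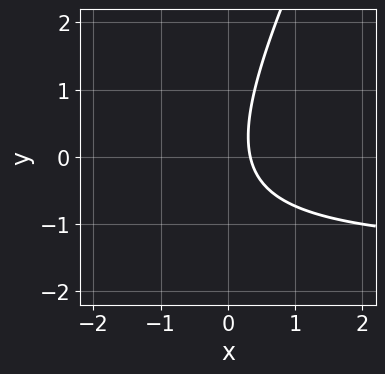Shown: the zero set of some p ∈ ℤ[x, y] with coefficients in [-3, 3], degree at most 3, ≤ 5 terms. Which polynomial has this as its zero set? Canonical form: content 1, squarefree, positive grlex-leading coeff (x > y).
The degree is 2 — a generic line meets the curve in up to 2 points.
Reading off the gridlines: the curve avoids every integer y-axis point in the box.
Putting this together gives p.

2*x*y - y^2 + 3*x - 1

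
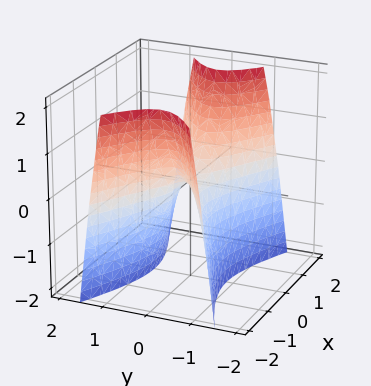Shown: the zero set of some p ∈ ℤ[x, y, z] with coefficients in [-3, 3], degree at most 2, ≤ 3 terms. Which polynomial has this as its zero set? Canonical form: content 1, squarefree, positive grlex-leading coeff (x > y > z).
First, degree: a saddle surface; a quadric, so deg p = 2.
Then, symmetries: the x ↦ −x reflection is a symmetry, so x appears only in even powers; it's symmetric under y → −y, forcing even powers of y.
Then, from the axis intercepts and sections: one z-axis crossing is at z = 0; it meets the y-axis at y = 0 (among the integer gridlines).
Finally, solving for integer coefficients yields p as stated.

x^2 - 3*y^2 - z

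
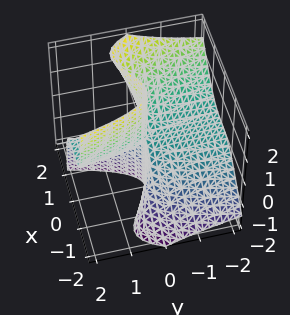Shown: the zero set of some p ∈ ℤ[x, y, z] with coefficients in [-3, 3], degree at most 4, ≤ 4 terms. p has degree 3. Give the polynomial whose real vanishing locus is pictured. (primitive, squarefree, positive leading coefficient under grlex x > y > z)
x^3 - x^2*z + y*z

(a) deg p = 3. No degree-2 surface has this shape.
(b) From the visible intercepts: every point of the z-axis in the box is on the surface; it crosses the x-axis at the gridline x = 0; every point of the y-axis in the box is on the surface.
(c) Matching integer coefficients to the picture gives p.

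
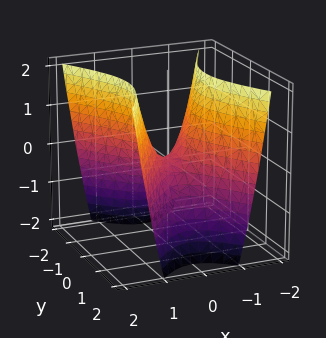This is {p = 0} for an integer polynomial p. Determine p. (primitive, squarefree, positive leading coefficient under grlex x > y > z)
(a) deg p = 2. A saddle surface; a quadric.
(b) Symmetries: it's symmetric under x → −x, forcing even powers of x; the y ↦ −y reflection is a symmetry, so y appears only in even powers.
(c) Reading off the gridlines: it crosses the y-axis at the gridline y = 0; one z-axis crossing is at z = 0; it meets the x-axis at x = 0 (among the integer gridlines).
(d) Fitting integer coefficients to these (and the overall shape) gives p.

2*x^2 - y^2 - z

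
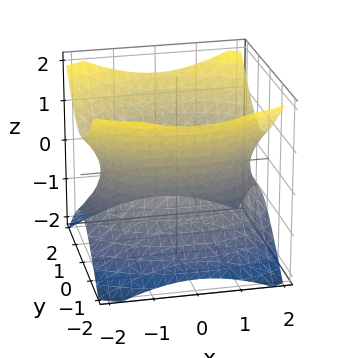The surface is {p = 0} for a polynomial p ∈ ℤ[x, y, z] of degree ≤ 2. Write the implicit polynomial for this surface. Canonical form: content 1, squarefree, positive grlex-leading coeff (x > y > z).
(a) Degree: one connected sheet with a waist; a quadric, so deg p = 2.
(b) Symmetries: it's symmetric under x → −x, forcing even powers of x; the z ↦ −z reflection is a symmetry, so z appears only in even powers; it's symmetric under y → −y, forcing even powers of y.
(c) Against the integer gridlines: the surface avoids every integer z-axis point in the box.
(d) Solving for integer coefficients yields p as stated.

x^2 + 2*y^2 - 2*z^2 - 3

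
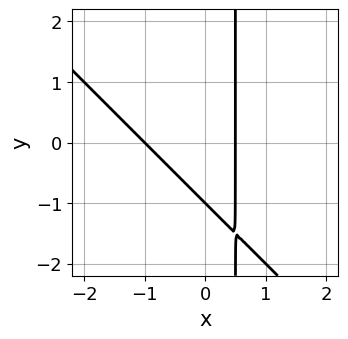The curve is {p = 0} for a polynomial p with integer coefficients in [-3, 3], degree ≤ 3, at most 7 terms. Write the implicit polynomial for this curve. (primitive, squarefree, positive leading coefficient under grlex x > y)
2*x^2 + 2*x*y + x - y - 1

The degree is 2 — a generic line meets the curve in up to 2 points.
Reading off the gridlines: it crosses the y-axis at the gridline y = -1; it crosses the x-axis at the gridline x = -1.
Solving for integer coefficients yields p as stated.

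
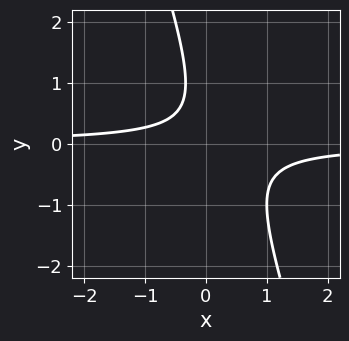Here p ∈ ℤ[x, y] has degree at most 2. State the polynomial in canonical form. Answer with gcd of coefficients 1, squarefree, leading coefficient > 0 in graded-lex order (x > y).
3*x*y + y^2 - y + 1

(a) Degree: a generic line meets the curve in up to 2 points, so deg p = 2.
(b) Reading off the gridlines: the curve avoids every integer y-axis point in the box; it misses every integer gridline on the x-axis.
(c) Solving for integer coefficients yields p as stated.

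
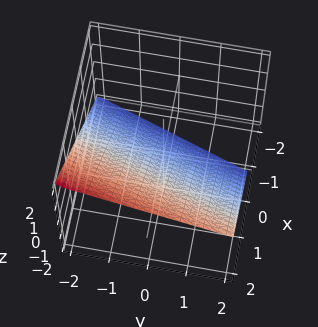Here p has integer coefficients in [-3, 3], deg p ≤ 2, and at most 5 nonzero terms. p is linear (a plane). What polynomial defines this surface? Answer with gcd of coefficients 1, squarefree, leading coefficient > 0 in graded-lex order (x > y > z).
3*x - y - 3*z - 2

1. The degree is 1 — the surface is flat (a plane).
2. Reading off the gridlines: it crosses the y-axis at the gridline y = -2.
3. These observations pin down the coefficients.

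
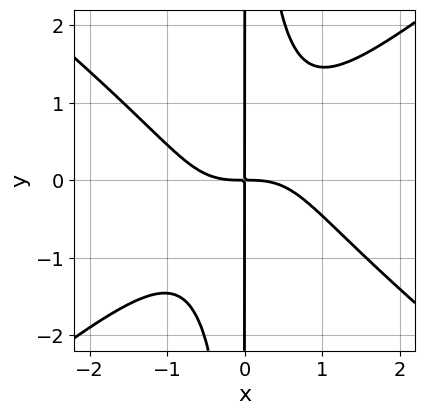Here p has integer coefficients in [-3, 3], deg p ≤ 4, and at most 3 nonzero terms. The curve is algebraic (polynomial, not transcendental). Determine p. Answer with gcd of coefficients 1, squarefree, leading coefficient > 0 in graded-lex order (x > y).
(a) Degree: no degree-3 curve has this shape, so deg p = 4.
(b) Against the integer gridlines: every point of the y-axis in the box is on the curve.
(c) These observations pin down the coefficients.

2*x^4 - 3*x^2*y^2 + 3*x*y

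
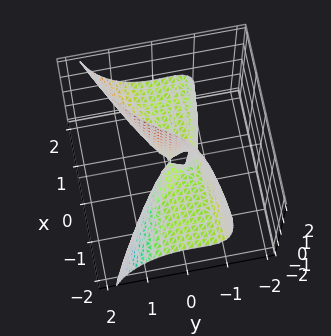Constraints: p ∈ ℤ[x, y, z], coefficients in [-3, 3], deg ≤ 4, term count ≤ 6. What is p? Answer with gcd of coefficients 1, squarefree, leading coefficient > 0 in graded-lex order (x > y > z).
2*x*y*z - 3*y^3 - y*z^2 + 3*x*z - 2*y^2

1. Degree: no degree-2 surface has this shape, so deg p = 3.
2. Reading off the gridlines: every point of the x-axis in the box is on the surface; every point of the z-axis in the box is on the surface.
3. These observations pin down the coefficients.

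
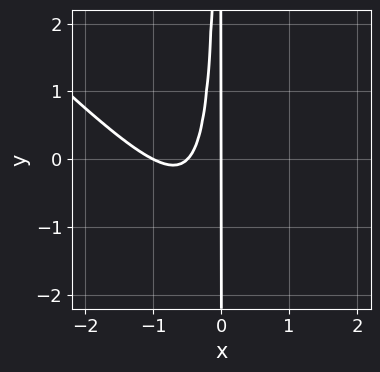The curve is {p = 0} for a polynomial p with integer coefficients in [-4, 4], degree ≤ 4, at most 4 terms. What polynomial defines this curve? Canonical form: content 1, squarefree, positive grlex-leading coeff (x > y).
(a) Degree: a generic line meets the curve in up to 3 points, so deg p = 3.
(b) Checking where it meets the axes: among the integer gridlines, it crosses the x-axis at x ∈ {-1, 0}; the visible y-axis segment lies entirely on the curve.
(c) Assembling these constraints gives the stated polynomial.

2*x^3 + 2*x^2*y + 3*x^2 + x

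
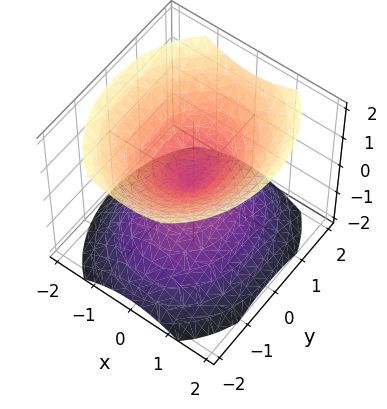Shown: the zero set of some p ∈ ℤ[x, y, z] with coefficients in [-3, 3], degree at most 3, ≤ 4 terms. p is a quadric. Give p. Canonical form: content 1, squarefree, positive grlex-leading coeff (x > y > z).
First, I count 2 distinct pieces. Treating them together as one polynomial.
Then, degree: a double cone through the origin; a quadric, so deg p = 2.
Then, symmetries: it's symmetric under y → −y, forcing even powers of y; the z ↦ −z reflection is a symmetry, so z appears only in even powers; it's symmetric under x → −x, forcing even powers of x.
Next, from the visible intercepts: one z-axis crossing is at z = 0; it meets the y-axis at y = 0 (among the integer gridlines); it meets the x-axis at x = 0 (among the integer gridlines).
Finally, assembling these constraints gives the stated polynomial.

3*x^2 + 2*y^2 - 3*z^2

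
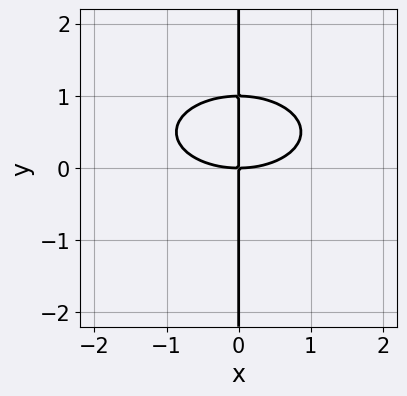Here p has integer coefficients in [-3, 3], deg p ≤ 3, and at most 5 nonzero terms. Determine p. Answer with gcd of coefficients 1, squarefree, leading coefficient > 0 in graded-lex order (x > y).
(a) Degree: the shape is more complex than any degree-2 curve, so deg p = 3.
(b) Checking where it meets the axes: every point of the y-axis in the box is on the curve; one x-axis crossing is at x = 0.
(c) The integer polynomial consistent with all of this is the stated p.

x^3 + 3*x*y^2 - 3*x*y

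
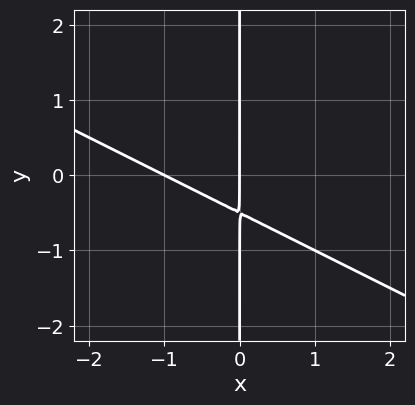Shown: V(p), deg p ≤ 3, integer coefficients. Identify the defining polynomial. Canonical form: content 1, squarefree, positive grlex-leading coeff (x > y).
x^2 + 2*x*y + x

1. The degree is 2 — the shape is more complex than any degree-1 curve.
2. Observable constraints: the x-axis gridline crossings are at x ∈ {-1, 0}; the visible y-axis segment lies entirely on the curve.
3. These observations pin down the coefficients.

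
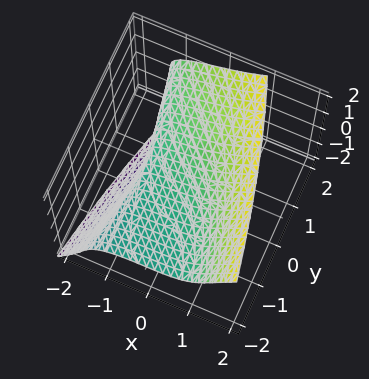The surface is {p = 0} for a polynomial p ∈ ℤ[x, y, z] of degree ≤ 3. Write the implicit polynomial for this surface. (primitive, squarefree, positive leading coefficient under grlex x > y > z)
(a) Degree: no degree-2 surface has this shape, so deg p = 3.
(b) Against the integer gridlines: the surface avoids every integer y-axis point in the box; it crosses the x-axis at the gridline x = -1.
(c) The integer polynomial consistent with all of this is the stated p.

x^3 + 2*x*z^2 - 2*z^3 + 2*y*z + 1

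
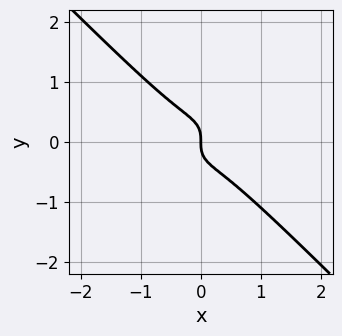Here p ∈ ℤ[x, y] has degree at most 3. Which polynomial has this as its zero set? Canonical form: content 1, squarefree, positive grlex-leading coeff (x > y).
1. deg p = 3.
2. From the axis intercepts and sections: it crosses the y-axis at the gridline y = 0; it crosses the x-axis at the gridline x = 0.
3. The integer polynomial consistent with all of this is the stated p.

3*x^3 + 3*y^3 + x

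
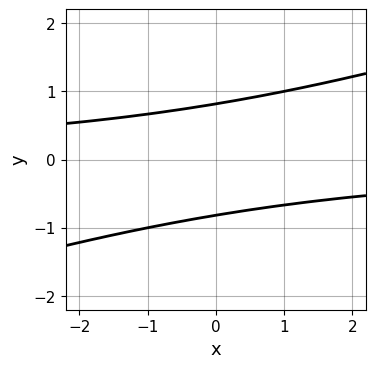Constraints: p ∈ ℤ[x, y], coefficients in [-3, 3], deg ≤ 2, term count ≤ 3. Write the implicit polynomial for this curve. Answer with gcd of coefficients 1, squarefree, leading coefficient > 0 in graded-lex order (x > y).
x*y - 3*y^2 + 2

Degree: a generic line meets the curve in up to 2 points, so deg p = 2.
Checking where it meets the axes: it misses every integer gridline on the x-axis.
Putting this together gives p.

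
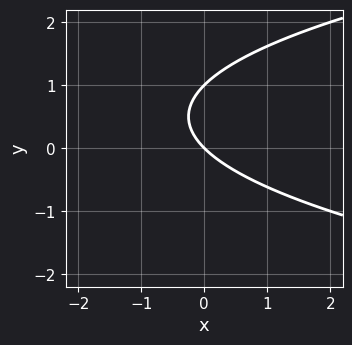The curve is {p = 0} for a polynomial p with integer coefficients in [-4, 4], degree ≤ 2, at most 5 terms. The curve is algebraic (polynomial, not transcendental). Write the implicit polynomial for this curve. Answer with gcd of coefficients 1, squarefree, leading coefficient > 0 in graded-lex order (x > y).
(a) Degree: the shape is more complex than any degree-1 curve, so deg p = 2.
(b) From the visible intercepts: it meets the x-axis at x = 0 (among the integer gridlines); among the integer gridlines, it crosses the y-axis at y ∈ {0, 1}.
(c) These observations pin down the coefficients.

y^2 - x - y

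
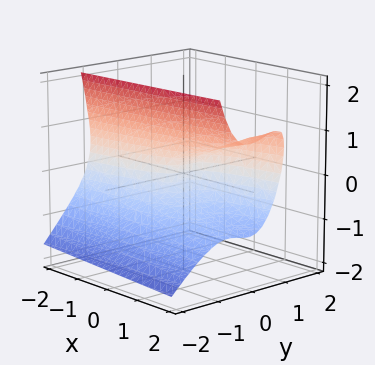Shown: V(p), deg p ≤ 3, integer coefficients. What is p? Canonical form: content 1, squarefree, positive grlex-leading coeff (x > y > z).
3*y^3 - 3*y^2*z + 2*z^2 - x

(a) The degree is 3 — the shape is more complex than any degree-2 surface.
(b) Against the integer gridlines: it meets the y-axis at y = 0 (among the integer gridlines); it meets the z-axis at z = 0 (among the integer gridlines); one x-axis crossing is at x = 0.
(c) Together with the visible shape, these determine p as stated.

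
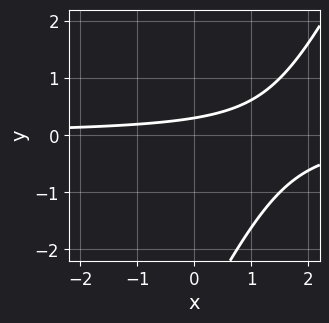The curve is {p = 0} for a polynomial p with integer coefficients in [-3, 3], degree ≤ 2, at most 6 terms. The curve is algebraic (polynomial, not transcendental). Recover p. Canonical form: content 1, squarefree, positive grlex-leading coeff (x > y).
2*x*y - y^2 - 3*y + 1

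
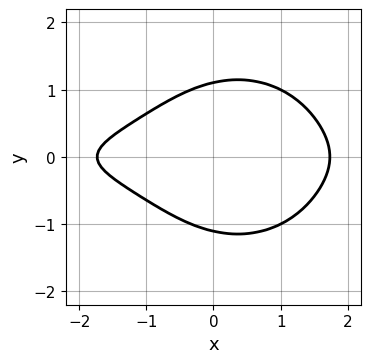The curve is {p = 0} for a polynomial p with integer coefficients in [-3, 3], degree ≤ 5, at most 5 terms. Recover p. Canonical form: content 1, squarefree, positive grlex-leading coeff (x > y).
2*x^2*y^2 + 2*y^4 - 2*x*y^2 + x^2 - 3

First, the degree is 4 — the shape is more complex than any degree-3 curve.
Then, symmetries: mirror symmetry y ↦ −y ⇒ only even powers of y.
Finally, putting this together gives p.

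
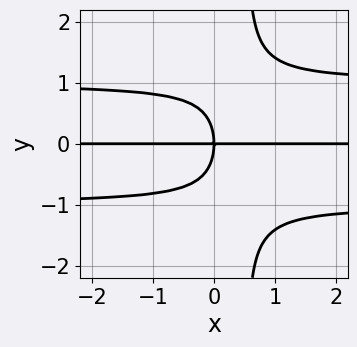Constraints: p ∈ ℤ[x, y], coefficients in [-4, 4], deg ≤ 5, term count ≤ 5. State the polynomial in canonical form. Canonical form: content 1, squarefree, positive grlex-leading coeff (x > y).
2*x*y^3 - y^3 - 2*x*y

deg p = 4. The shape is more complex than any degree-3 curve.
Against the integer gridlines: the visible x-axis segment lies entirely on the curve; one y-axis crossing is at y = 0.
Putting this together gives p.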